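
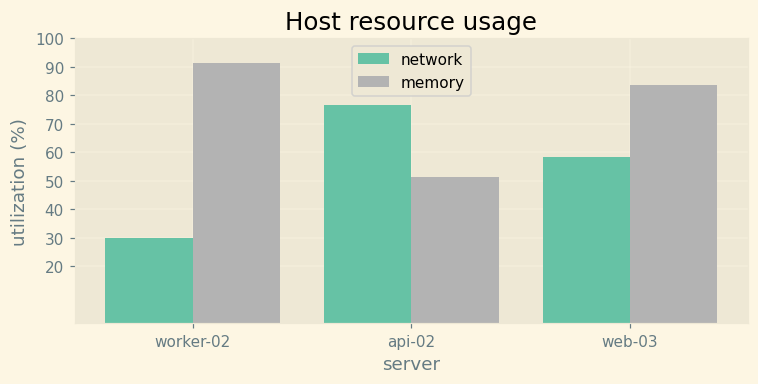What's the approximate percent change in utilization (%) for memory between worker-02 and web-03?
≈ -11.1%

worker-02 ≈ 90, web-03 ≈ 80; (80 − 90) / 90 ≈ -11.1%.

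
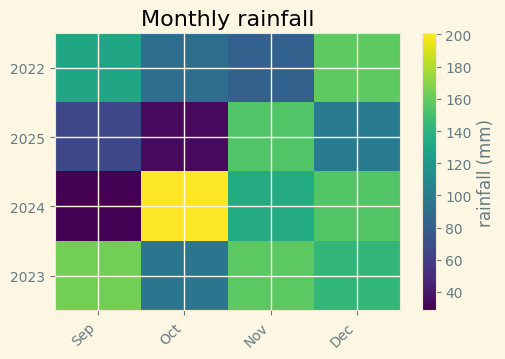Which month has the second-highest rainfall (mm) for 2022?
Sep

Top 3 for 2022: Dec ≈ 160, Sep ≈ 140, Oct ≈ 100.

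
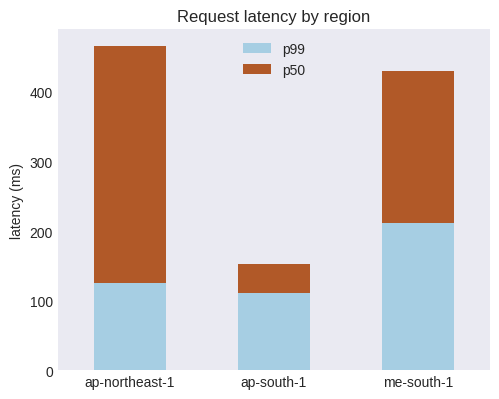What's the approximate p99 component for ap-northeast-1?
p99 top ≈ 150, bottom ≈ 0; segment ≈ 150.

≈ 150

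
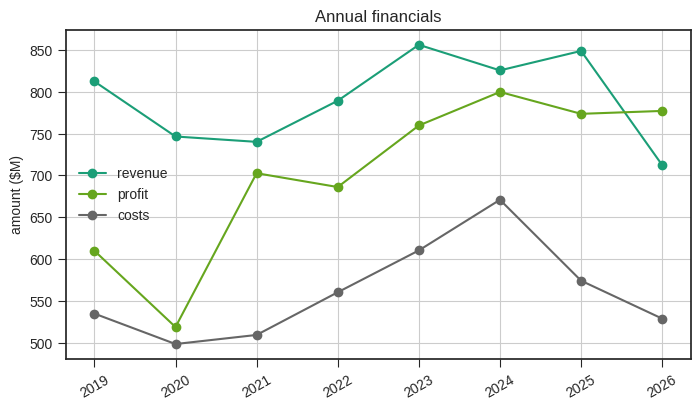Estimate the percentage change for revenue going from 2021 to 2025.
≈ +13.3%

2021 ≈ 750, 2025 ≈ 850; (850 − 750) / 750 ≈ +13.3%.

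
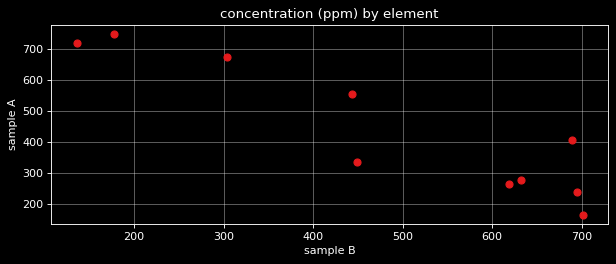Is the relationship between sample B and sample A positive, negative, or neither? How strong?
Points are negatively correlated; strong (|r| ≈ 0.9).

negative, strong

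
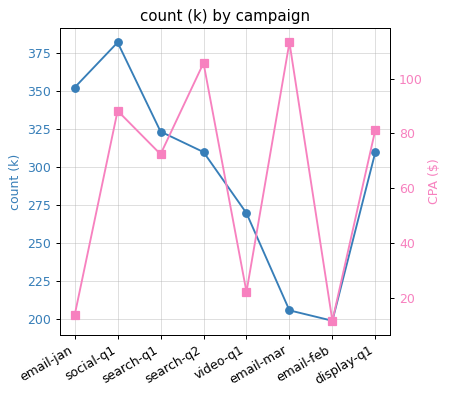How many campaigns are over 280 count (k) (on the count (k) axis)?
5

Above 280: email-jan, social-q1, search-q1, search-q2, display-q1.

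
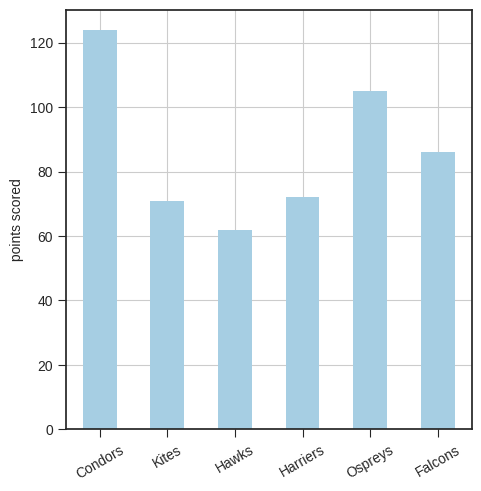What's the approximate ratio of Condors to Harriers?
≈ 1.5×

Condors ≈ 120, Harriers ≈ 80; 120/80 ≈ 1.5.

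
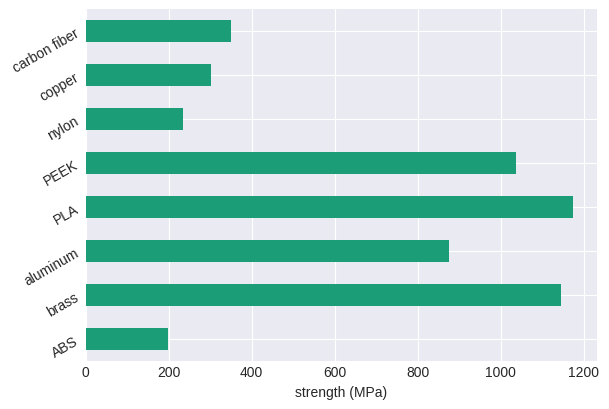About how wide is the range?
Max PLA ≈ 1200, min ABS ≈ 200; range ≈ 1000.

≈ 1000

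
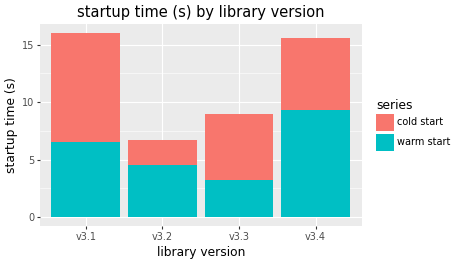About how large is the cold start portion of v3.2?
≈ 2

cold start top ≈ 6, bottom ≈ 4; segment ≈ 2.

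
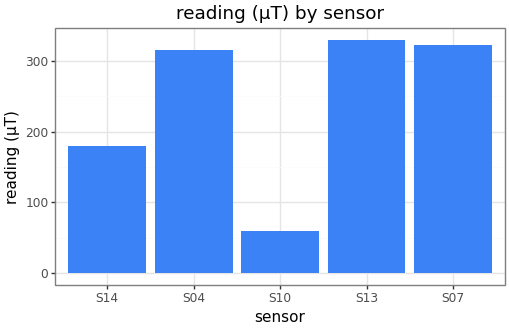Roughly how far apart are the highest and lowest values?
Max S13 ≈ 350, min S10 ≈ 50; range ≈ 300.

≈ 300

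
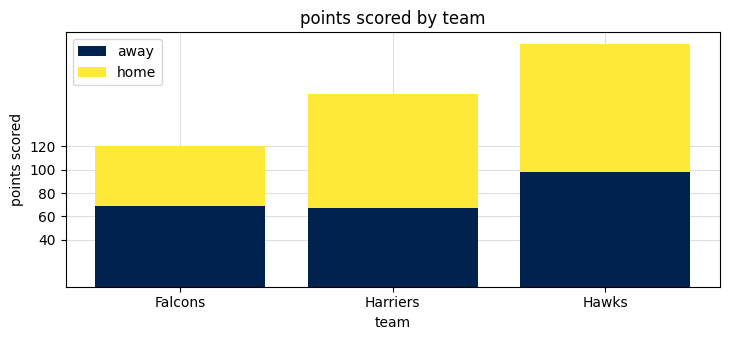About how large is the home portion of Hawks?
≈ 100

home top ≈ 200, bottom ≈ 100; segment ≈ 100.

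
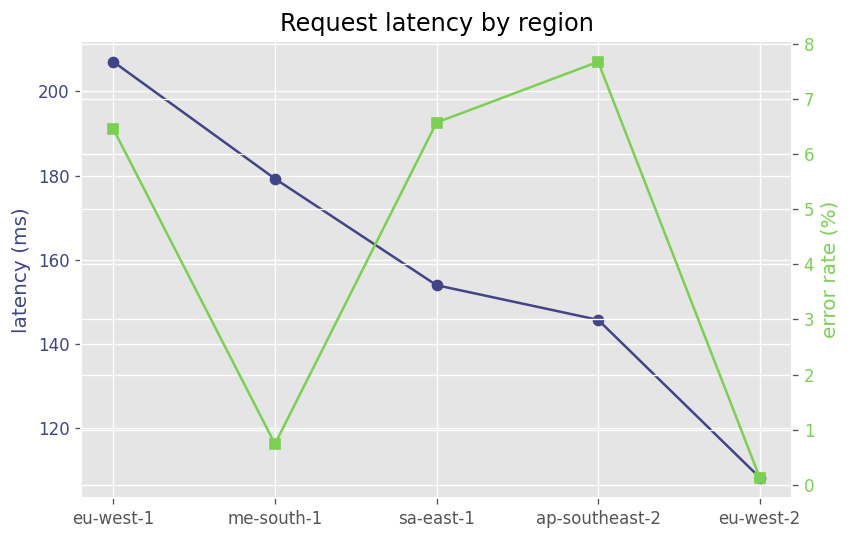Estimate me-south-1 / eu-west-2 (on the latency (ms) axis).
me-south-1 ≈ 180, eu-west-2 ≈ 110; 180/110 ≈ 1.64.

≈ 1.64×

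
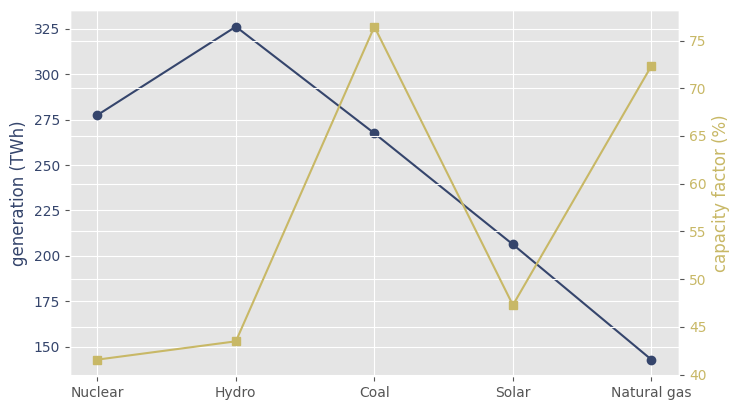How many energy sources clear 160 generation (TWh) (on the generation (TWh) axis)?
4

Above 160: Nuclear, Hydro, Coal, Solar.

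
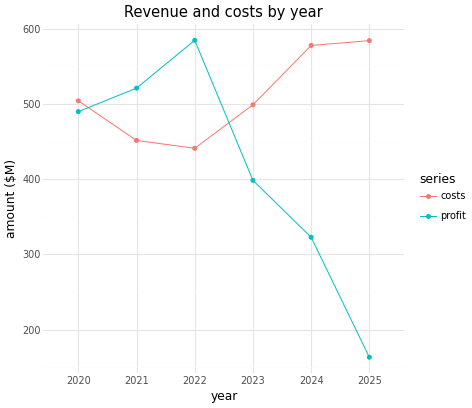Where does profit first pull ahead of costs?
2021

2020: profit ≈ 500 vs costs ≈ 500 (not yet); 2021: profit ≈ 500 vs costs ≈ 450 (first crossover).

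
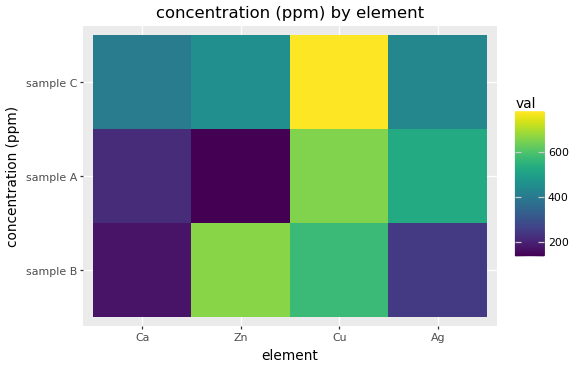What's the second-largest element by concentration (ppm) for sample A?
Ag

Top 3 for sample A: Cu ≈ 700, Ag ≈ 500, Ca ≈ 200.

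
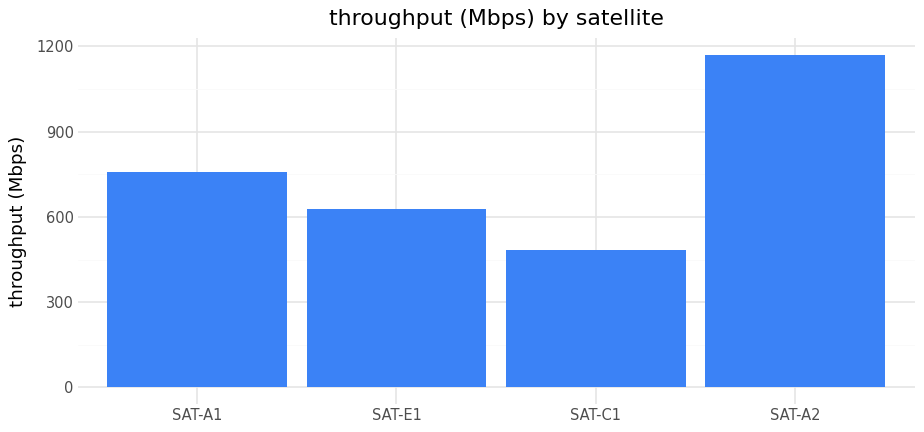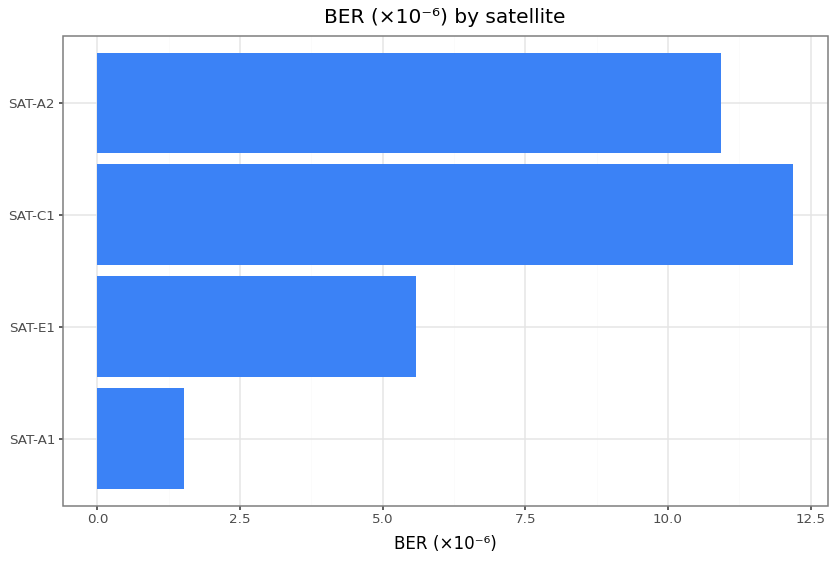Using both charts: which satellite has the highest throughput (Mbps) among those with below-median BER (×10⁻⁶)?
SAT-A1

Chart 2 median BER (×10⁻⁶) ≈ 8; below-median satellites: SAT-A1, SAT-E1. Among those, SAT-A1 has the highest throughput (Mbps) (≈ 800).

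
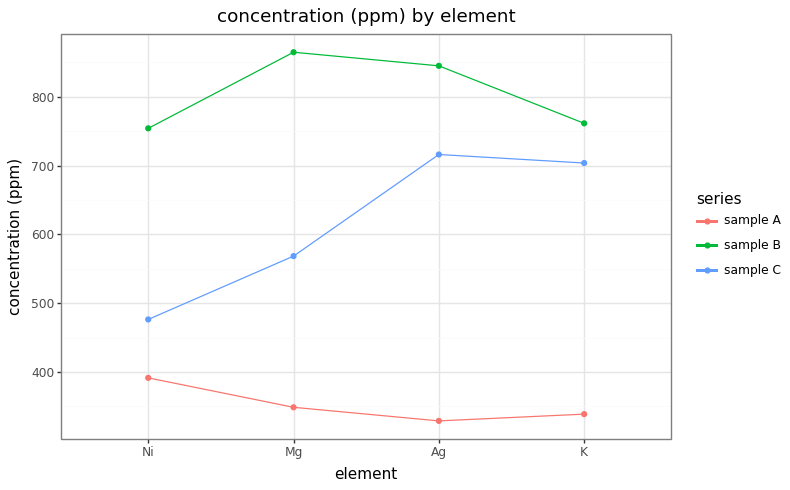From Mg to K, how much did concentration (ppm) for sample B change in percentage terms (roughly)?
≈ -11.8%

Mg ≈ 850, K ≈ 750; (750 − 850) / 850 ≈ -11.8%.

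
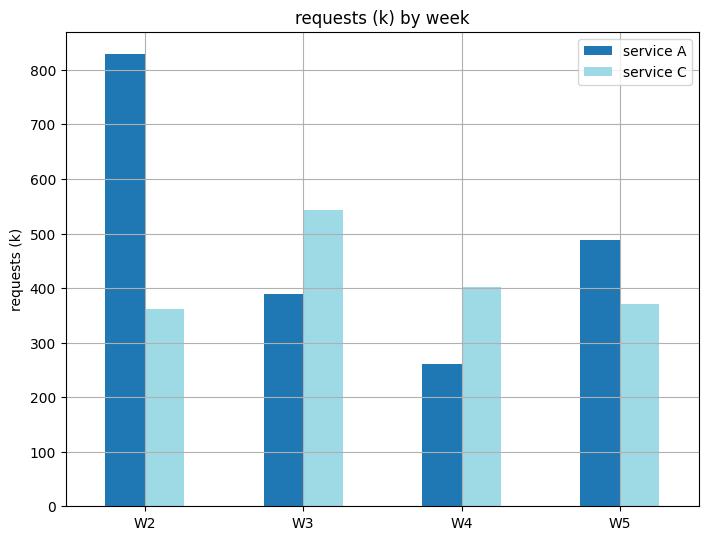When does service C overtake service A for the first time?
W3

W2: service C ≈ 400 vs service A ≈ 800 (not yet); W3: service C ≈ 500 vs service A ≈ 400 (first crossover).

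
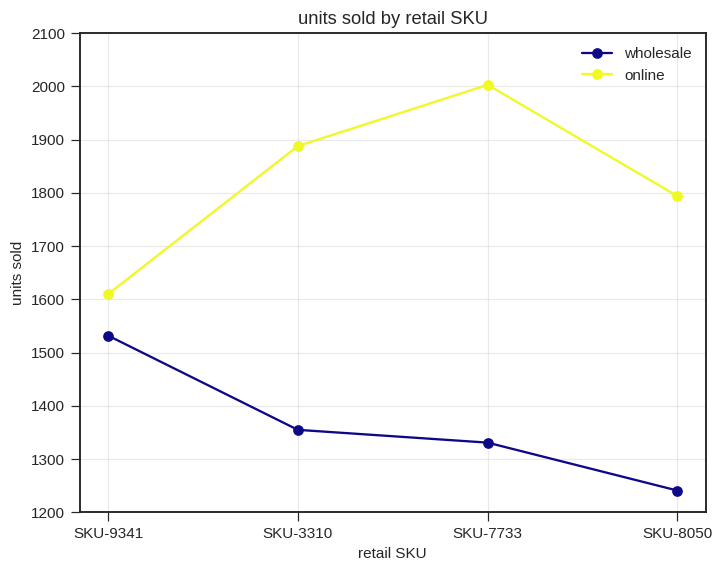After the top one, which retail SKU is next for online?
SKU-3310

Top 3 for online: SKU-7733 ≈ 2000, SKU-3310 ≈ 1900, SKU-8050 ≈ 1800.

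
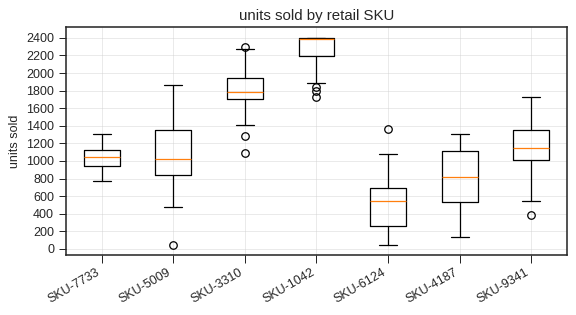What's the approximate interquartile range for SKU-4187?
Q3 ≈ 1200, Q1 ≈ 600; IQR ≈ 600.

≈ 600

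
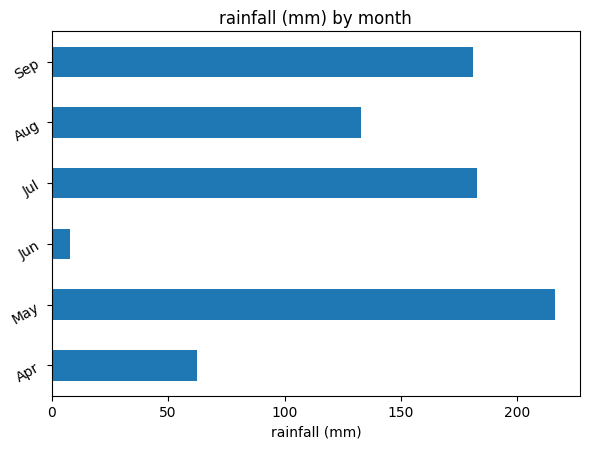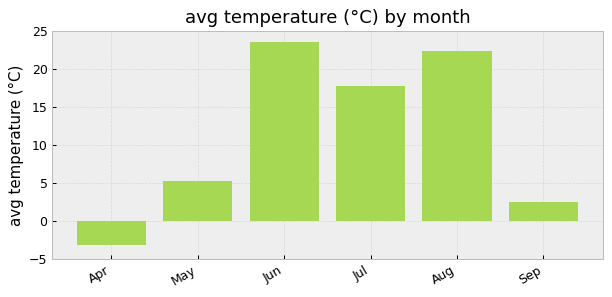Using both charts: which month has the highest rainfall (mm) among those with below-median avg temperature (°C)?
Chart 2 median avg temperature (°C) ≈ 10; below-median months: Apr, May, Sep. Among those, May has the highest rainfall (mm) (≈ 220).

May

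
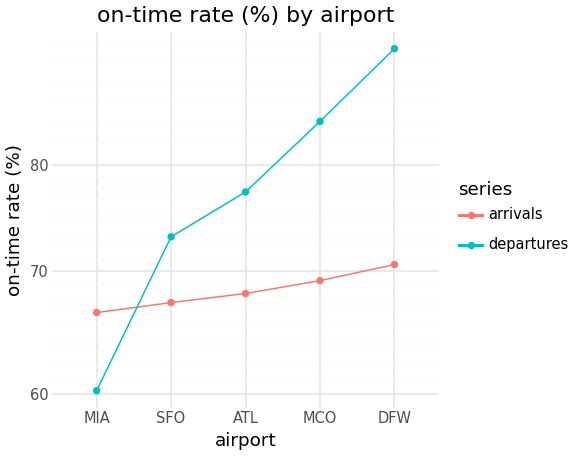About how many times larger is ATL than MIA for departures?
≈ 1.25×

ATL ≈ 75, MIA ≈ 60; 75/60 ≈ 1.25.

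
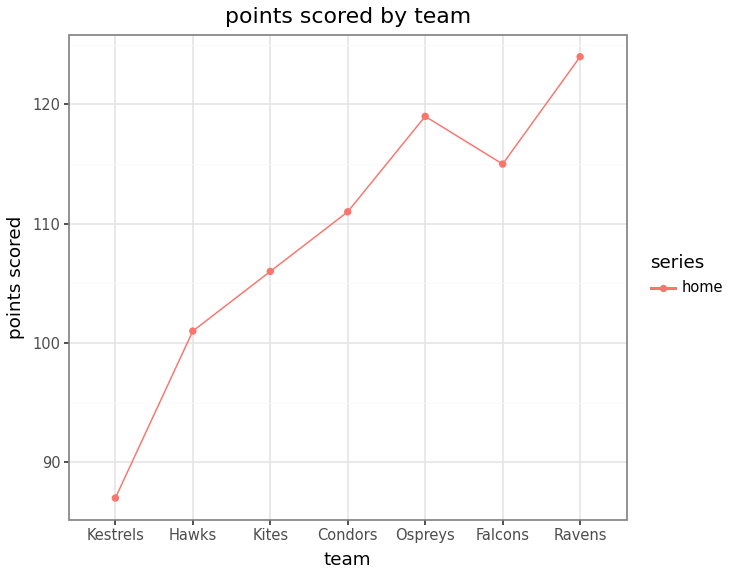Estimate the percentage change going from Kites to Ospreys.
≈ +14.3%

Kites ≈ 105, Ospreys ≈ 120; (120 − 105) / 105 ≈ +14.3%.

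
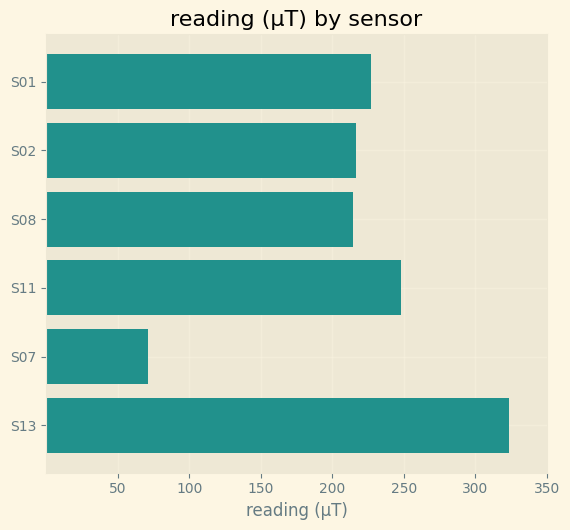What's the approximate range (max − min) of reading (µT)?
≈ 250

Max S13 ≈ 300, min S07 ≈ 50; range ≈ 250.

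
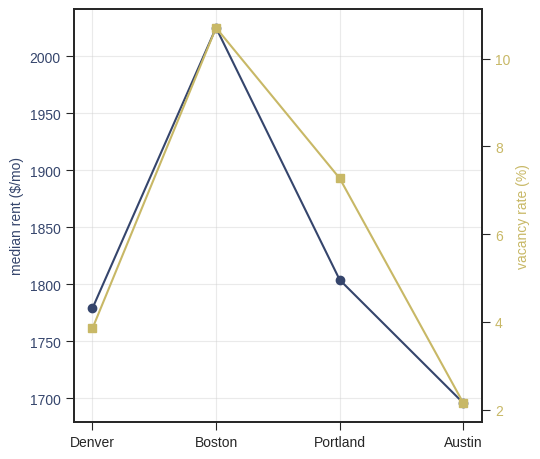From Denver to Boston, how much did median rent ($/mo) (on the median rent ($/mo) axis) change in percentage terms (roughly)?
Denver ≈ 1800, Boston ≈ 2000; (2000 − 1800) / 1800 ≈ +11.1%.

≈ +11.1%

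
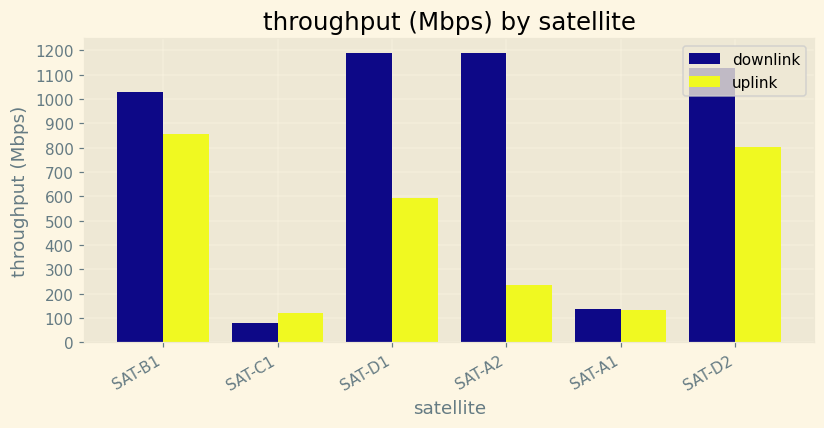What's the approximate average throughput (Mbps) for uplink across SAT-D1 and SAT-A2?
≈ 400

(600 + 200) / 2 ≈ 400.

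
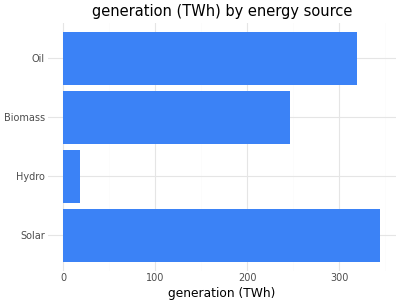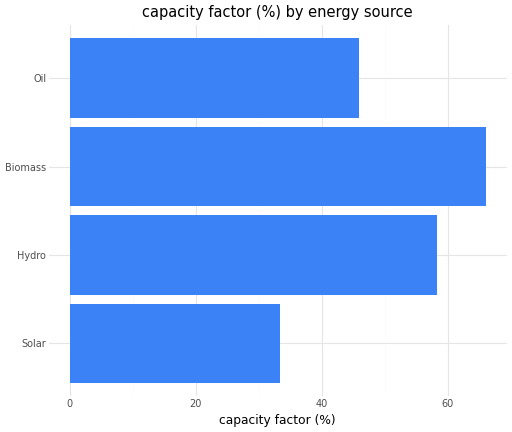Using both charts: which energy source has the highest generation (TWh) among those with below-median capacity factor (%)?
Chart 2 median capacity factor (%) ≈ 50; below-median energy sources: Solar, Oil. Among those, Solar has the highest generation (TWh) (≈ 350).

Solar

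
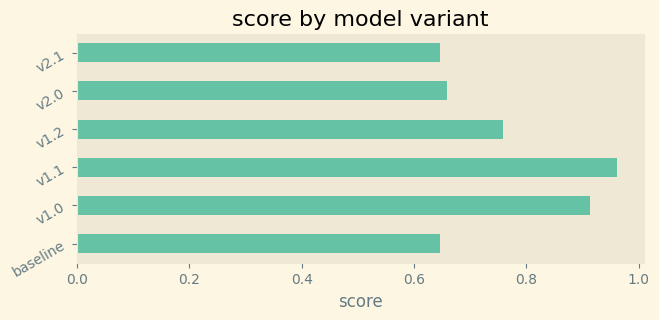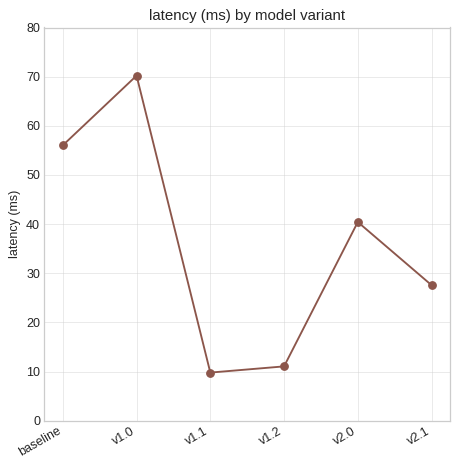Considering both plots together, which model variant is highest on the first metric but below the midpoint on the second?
Chart 2 median latency (ms) ≈ 30; below-median model variants: v1.1, v1.2, v2.1. Among those, v1.1 has the highest score (≈ 1).

v1.1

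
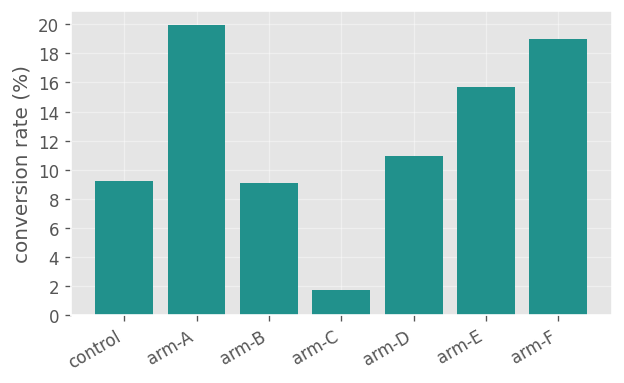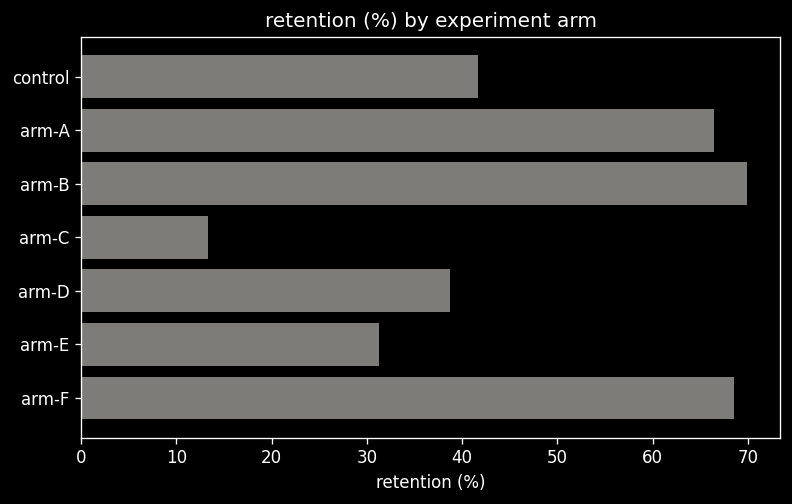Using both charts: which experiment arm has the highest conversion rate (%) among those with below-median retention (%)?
Chart 2 median retention (%) ≈ 40; below-median experiment arms: arm-C, arm-D, arm-E. Among those, arm-E has the highest conversion rate (%) (≈ 16).

arm-E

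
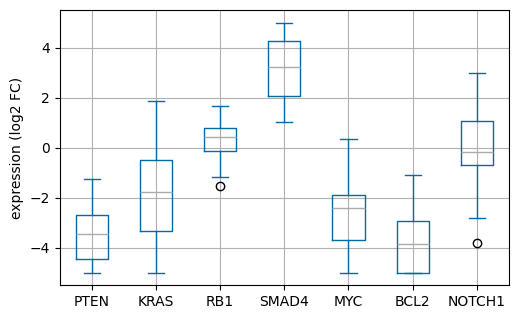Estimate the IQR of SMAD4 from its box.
≈ 2

Q3 ≈ 4, Q1 ≈ 2; IQR ≈ 2.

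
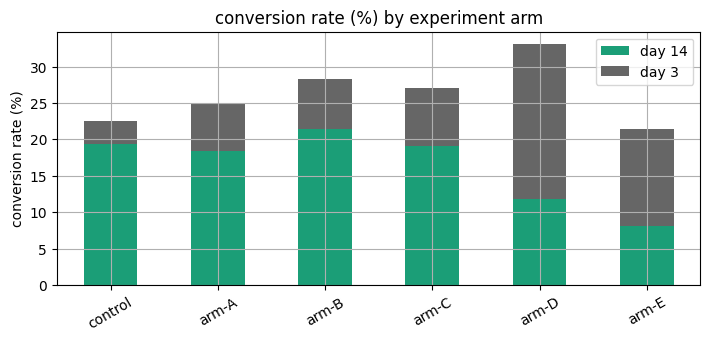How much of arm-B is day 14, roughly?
day 14 top ≈ 20, bottom ≈ 0; segment ≈ 20.

≈ 20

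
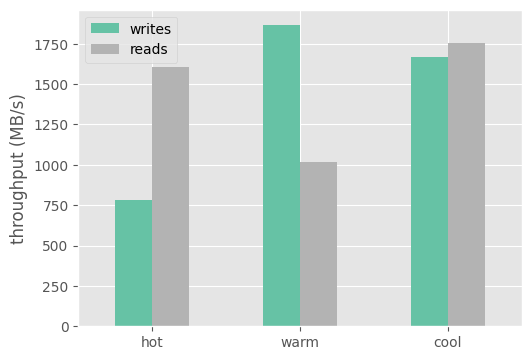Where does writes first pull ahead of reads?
warm

hot: writes ≈ 800 vs reads ≈ 1600 (not yet); warm: writes ≈ 1800 vs reads ≈ 1000 (first crossover).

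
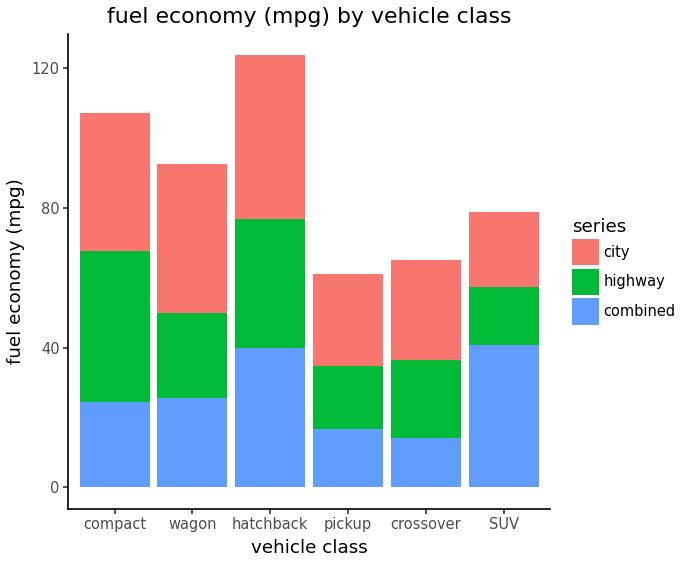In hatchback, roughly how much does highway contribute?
≈ 40

highway top ≈ 80, bottom ≈ 40; segment ≈ 40.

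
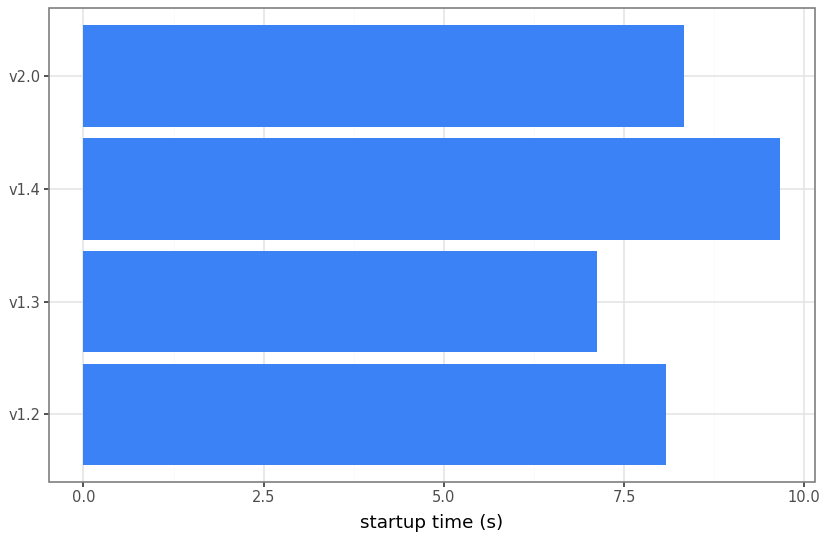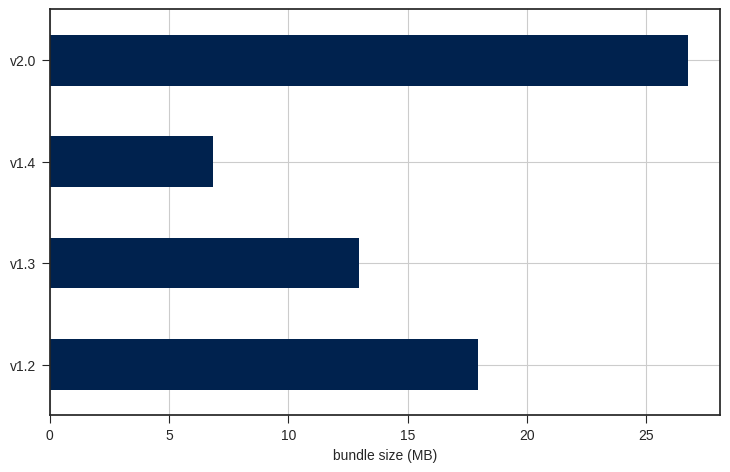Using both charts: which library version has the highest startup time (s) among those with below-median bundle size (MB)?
v1.4

Chart 2 median bundle size (MB) ≈ 15; below-median library versions: v1.3, v1.4. Among those, v1.4 has the highest startup time (s) (≈ 10).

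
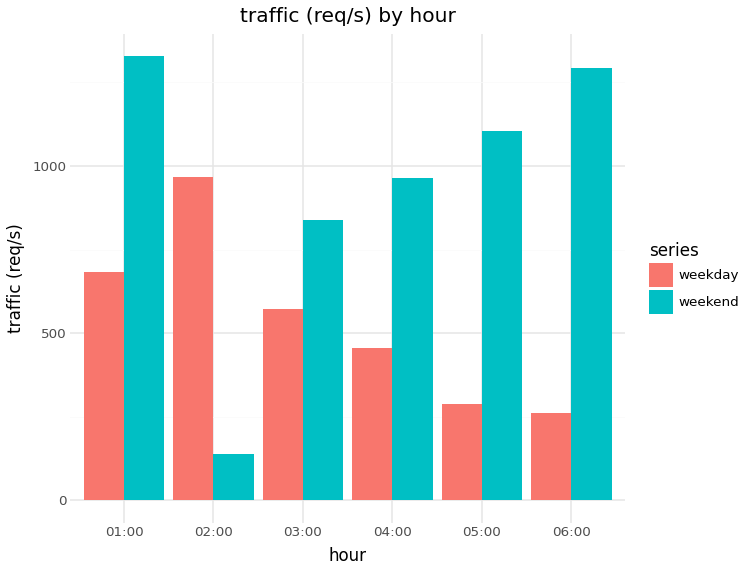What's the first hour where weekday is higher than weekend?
02:00

01:00: weekday ≈ 600 vs weekend ≈ 1400 (not yet); 02:00: weekday ≈ 1000 vs weekend ≈ 200 (first crossover).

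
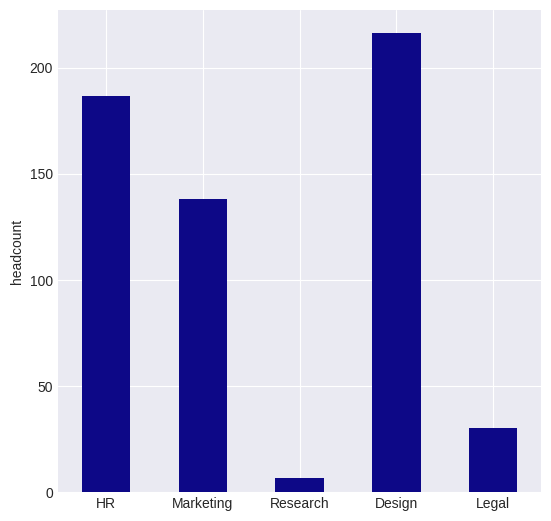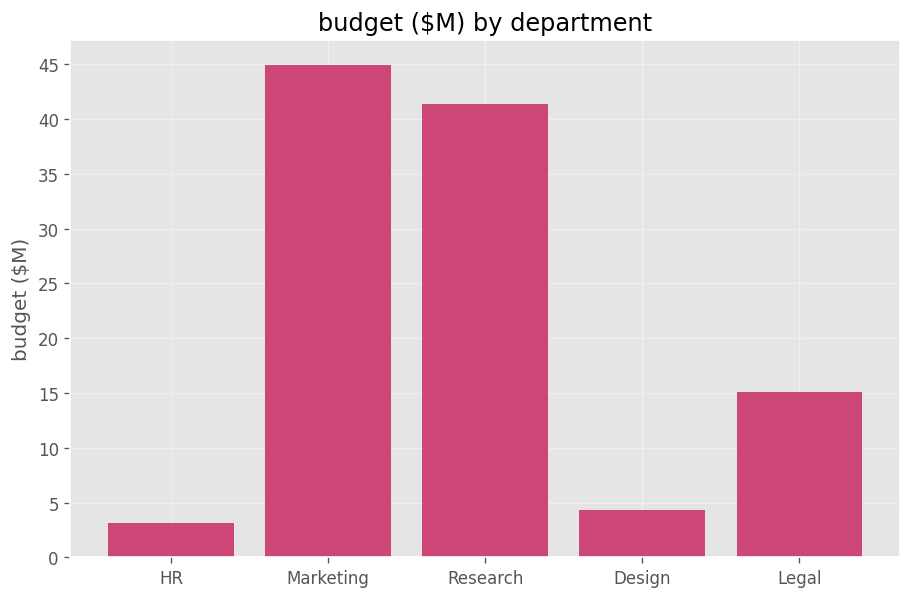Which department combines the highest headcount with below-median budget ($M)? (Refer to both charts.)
Chart 2 median budget ($M) ≈ 15; below-median departments: HR, Design. Among those, Design has the highest headcount (≈ 220).

Design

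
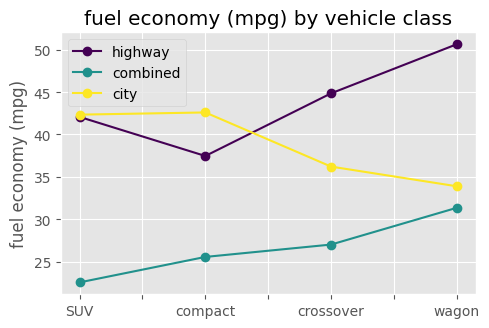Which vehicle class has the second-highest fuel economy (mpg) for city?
Top 3 for city: compact ≈ 45, SUV ≈ 40, crossover ≈ 35.

SUV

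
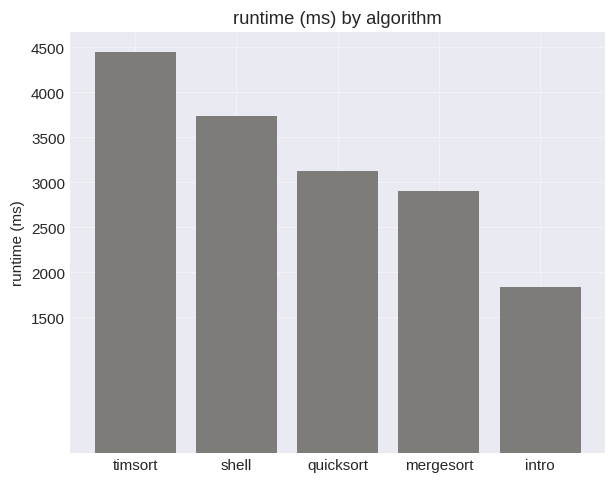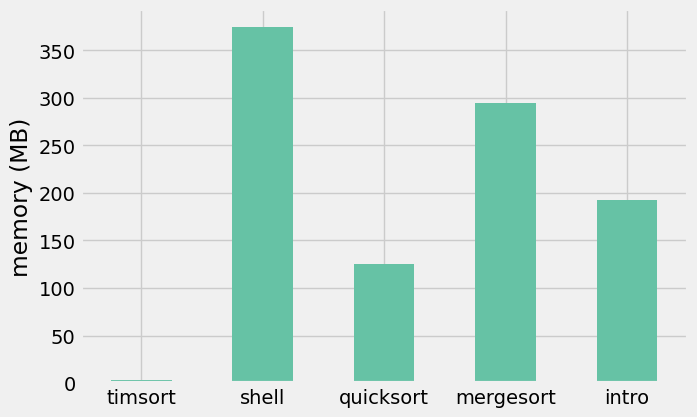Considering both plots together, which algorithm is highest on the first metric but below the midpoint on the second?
timsort

Chart 2 median memory (MB) ≈ 200; below-median algorithms: timsort, quicksort. Among those, timsort has the highest runtime (ms) (≈ 4500).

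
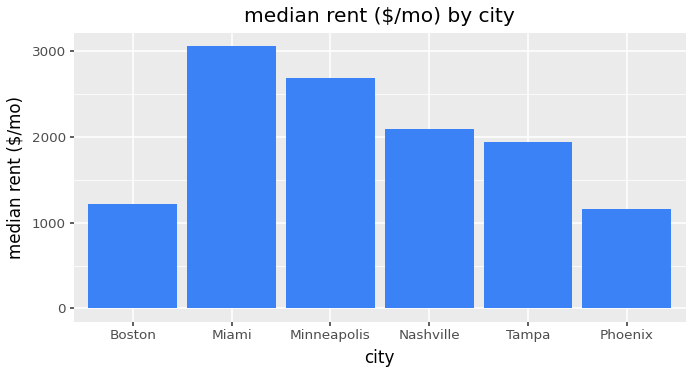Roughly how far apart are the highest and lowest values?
≈ 2000

Max Miami ≈ 3000, min Phoenix ≈ 1000; range ≈ 2000.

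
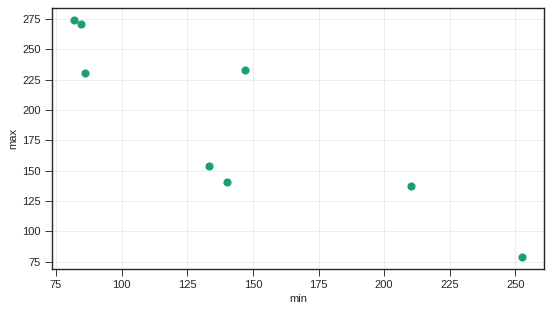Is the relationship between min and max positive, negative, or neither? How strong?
negative, strong

Points are negatively correlated; strong (|r| ≈ 0.9).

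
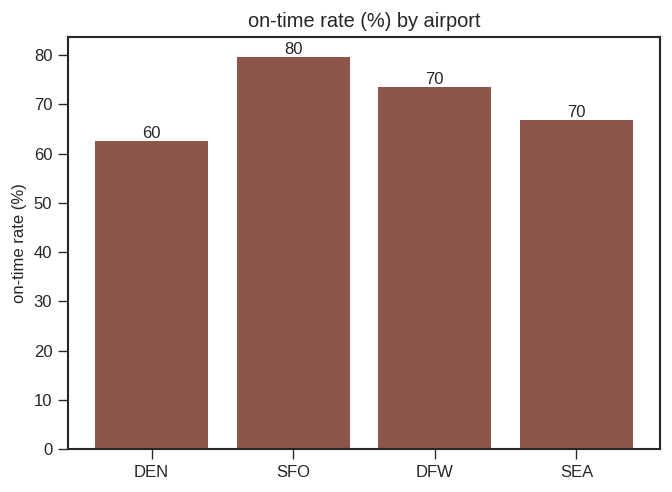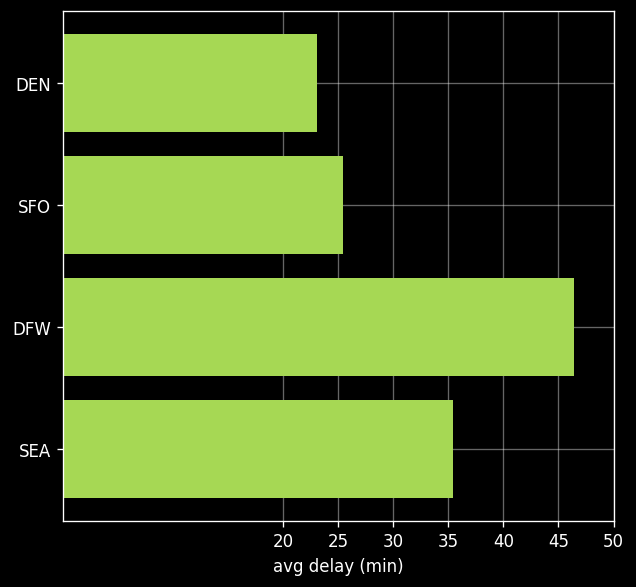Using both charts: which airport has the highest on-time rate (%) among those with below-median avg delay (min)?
SFO

Chart 2 median avg delay (min) ≈ 30; below-median airports: DEN, SFO. Among those, SFO has the highest on-time rate (%) (≈ 80).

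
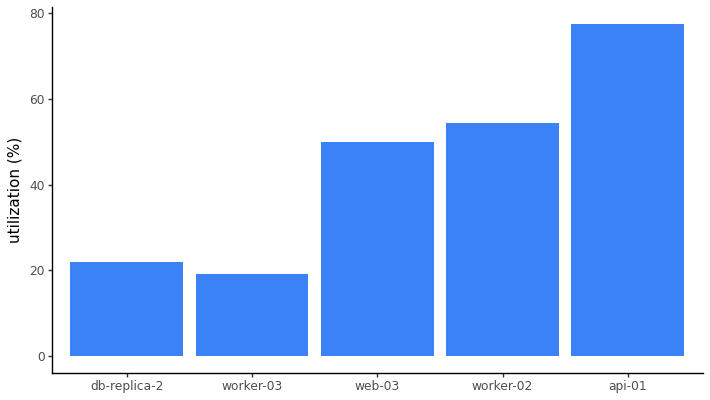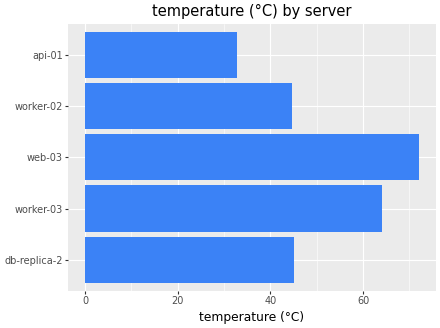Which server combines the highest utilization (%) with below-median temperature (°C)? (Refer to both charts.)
Chart 2 median temperature (°C) ≈ 50; below-median servers: worker-02, api-01. Among those, api-01 has the highest utilization (%) (≈ 80).

api-01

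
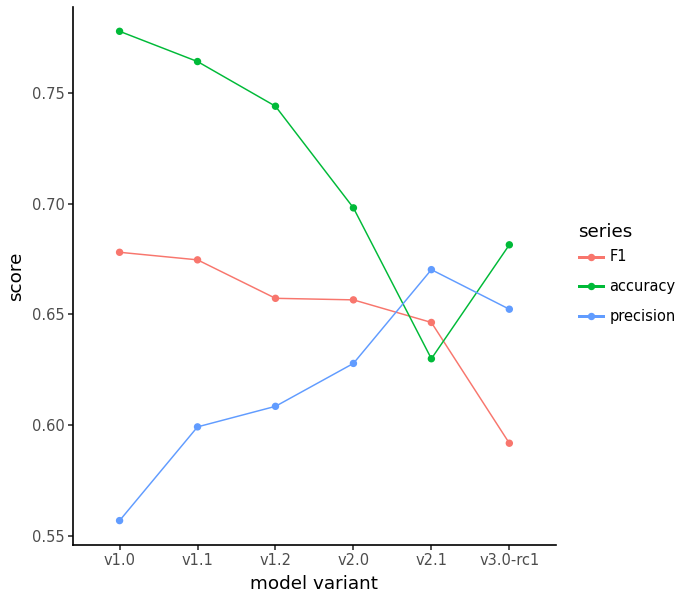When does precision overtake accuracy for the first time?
v2.1

v2.0: precision ≈ 0.62 vs accuracy ≈ 0.70 (not yet); v2.1: precision ≈ 0.68 vs accuracy ≈ 0.62 (first crossover).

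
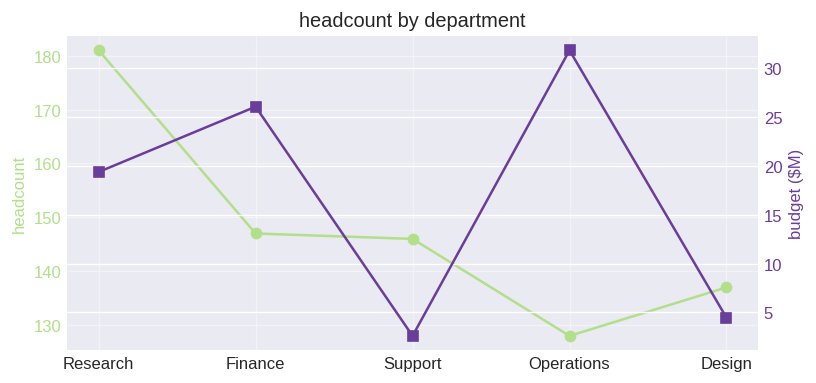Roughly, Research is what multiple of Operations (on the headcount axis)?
Research ≈ 180, Operations ≈ 130; 180/130 ≈ 1.38.

≈ 1.38×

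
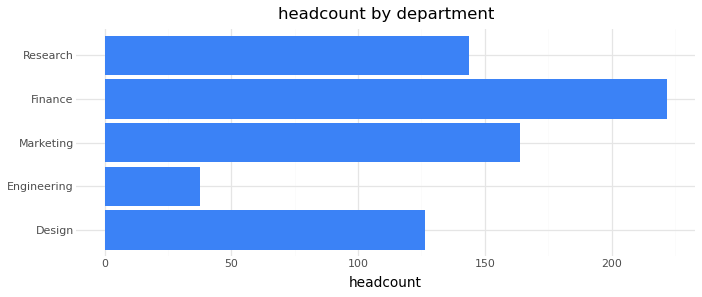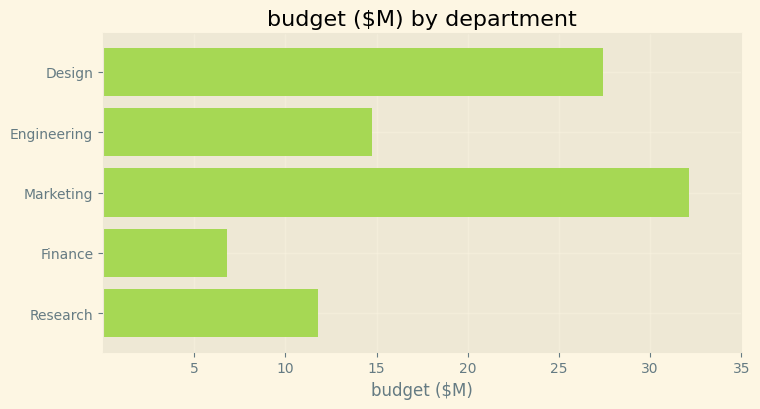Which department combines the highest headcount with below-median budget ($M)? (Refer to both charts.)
Finance

Chart 2 median budget ($M) ≈ 15; below-median departments: Finance, Research. Among those, Finance has the highest headcount (≈ 225).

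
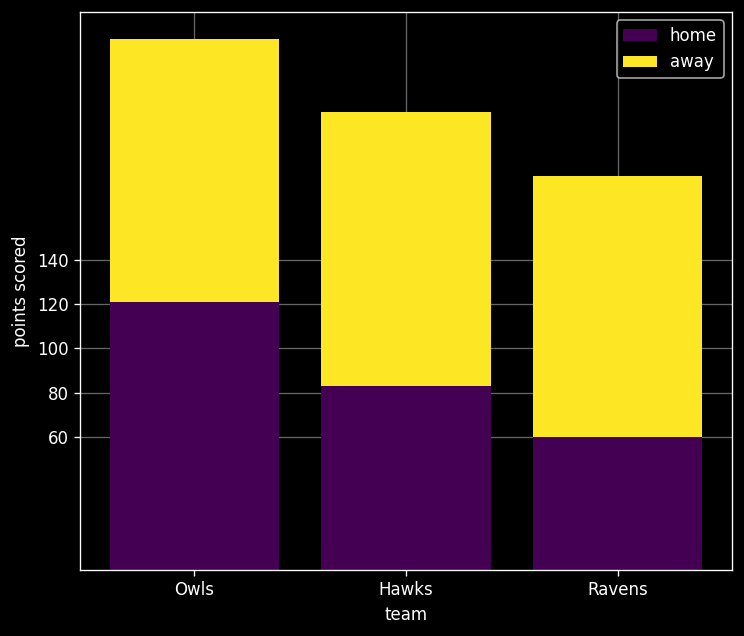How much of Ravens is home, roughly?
≈ 60

home top ≈ 60, bottom ≈ 0; segment ≈ 60.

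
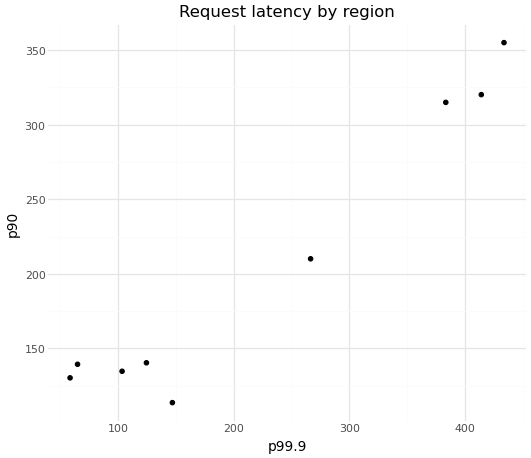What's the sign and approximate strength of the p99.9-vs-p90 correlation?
positive, strong

Points are positively correlated; strong (|r| ≈ 1.0).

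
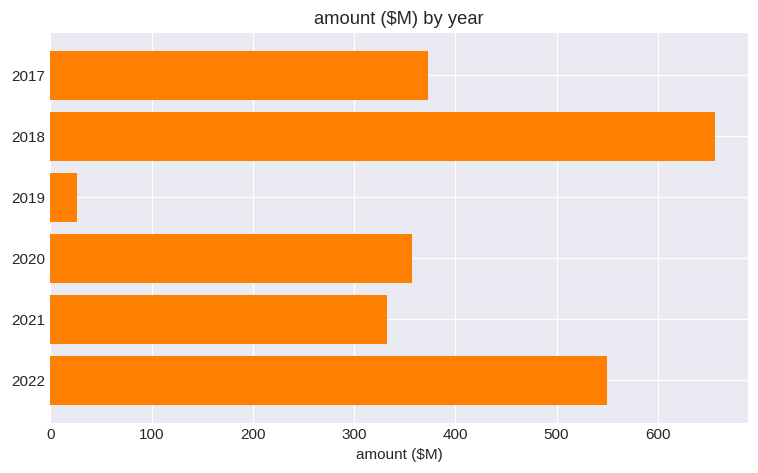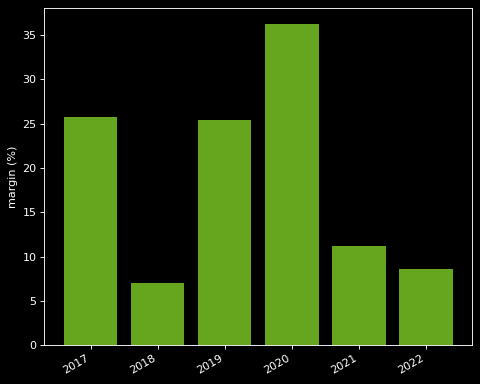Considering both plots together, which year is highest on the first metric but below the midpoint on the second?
2018

Chart 2 median margin (%) ≈ 20; below-median years: 2018, 2021, 2022. Among those, 2018 has the highest amount ($M) (≈ 700).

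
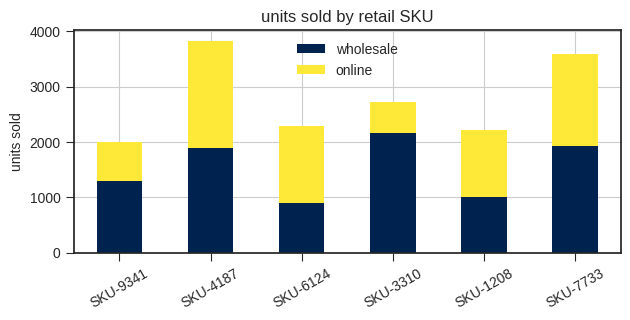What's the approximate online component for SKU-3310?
online top ≈ 2500, bottom ≈ 2000; segment ≈ 500.

≈ 500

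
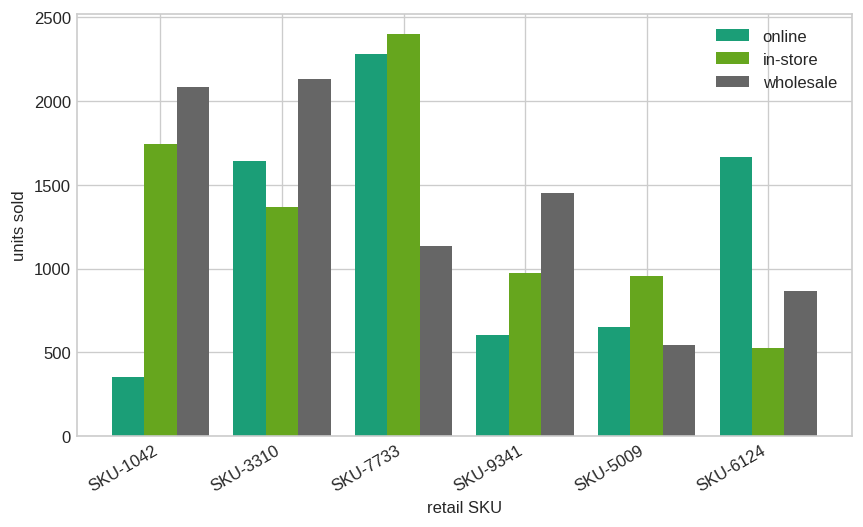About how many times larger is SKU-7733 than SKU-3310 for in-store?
≈ 1.71×

SKU-7733 ≈ 2400, SKU-3310 ≈ 1400; 2400/1400 ≈ 1.71.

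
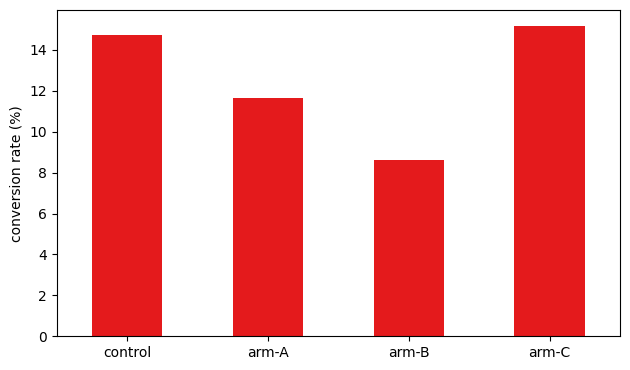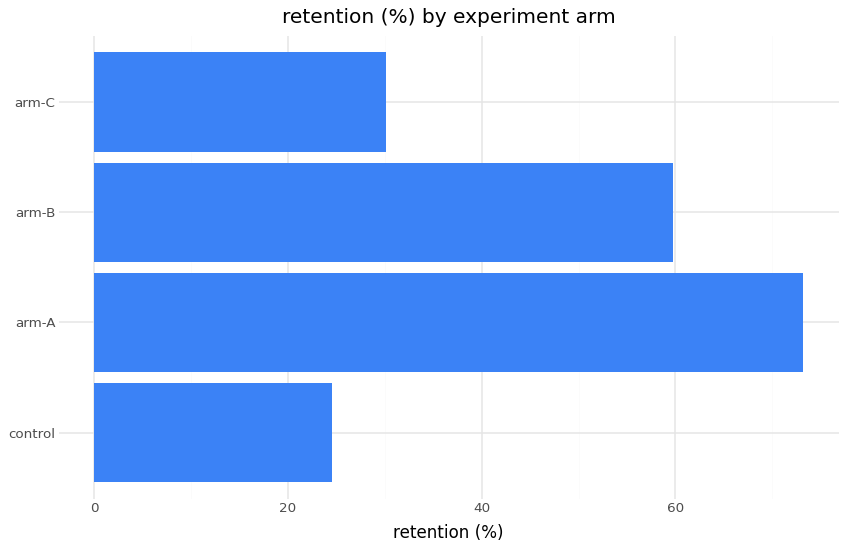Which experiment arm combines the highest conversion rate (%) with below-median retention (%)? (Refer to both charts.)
Chart 2 median retention (%) ≈ 40; below-median experiment arms: control, arm-C. Among those, arm-C has the highest conversion rate (%) (≈ 16).

arm-C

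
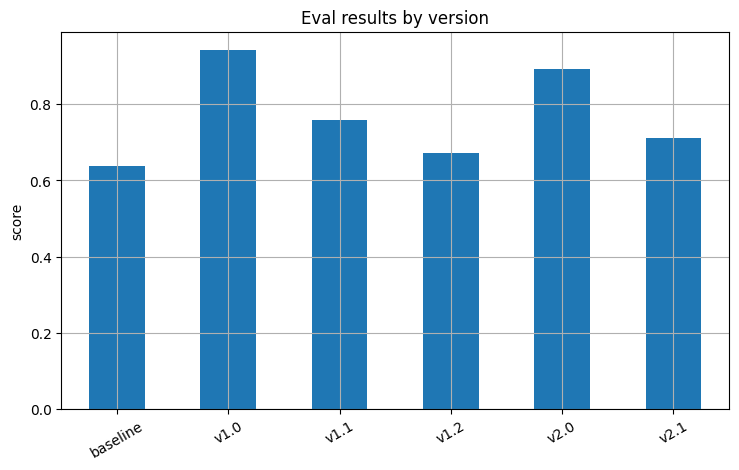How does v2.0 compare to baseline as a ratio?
v2.0 ≈ 0.9, baseline ≈ 0.6; 0.9/0.6 ≈ 1.5.

≈ 1.5×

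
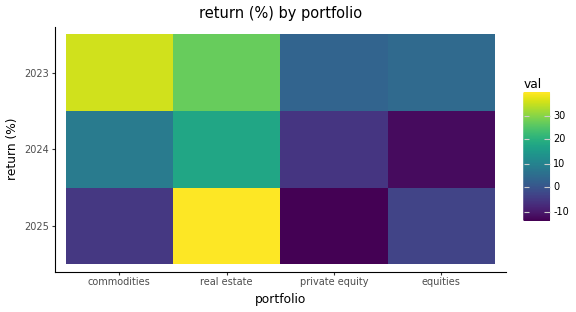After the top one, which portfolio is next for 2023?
Top 3 for 2023: commodities ≈ 35, real estate ≈ 25, equities ≈ 5.

real estate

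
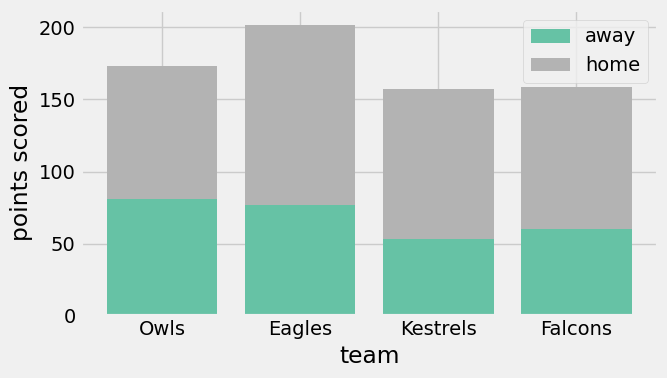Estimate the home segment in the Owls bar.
home top ≈ 180, bottom ≈ 80; segment ≈ 100.

≈ 100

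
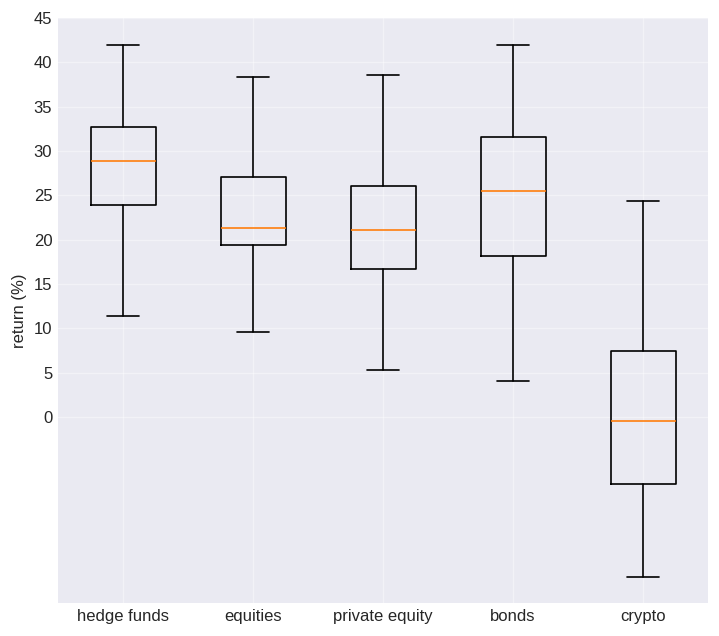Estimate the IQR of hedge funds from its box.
Q3 ≈ 35, Q1 ≈ 25; IQR ≈ 10.

≈ 10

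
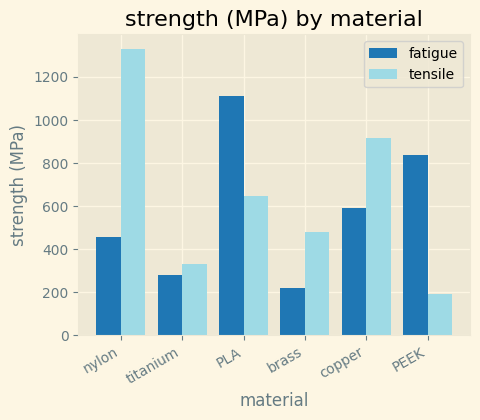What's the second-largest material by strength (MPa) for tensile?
Top 3 for tensile: nylon ≈ 1400, copper ≈ 1000, PLA ≈ 600.

copper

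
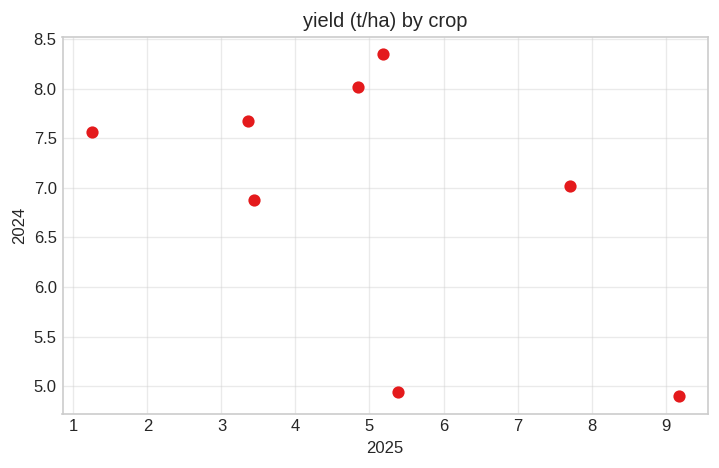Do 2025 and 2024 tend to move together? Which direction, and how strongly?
negative, moderate

Points are negatively correlated; moderate (|r| ≈ 0.5).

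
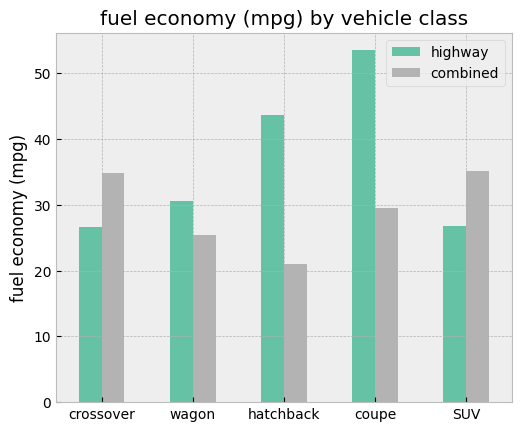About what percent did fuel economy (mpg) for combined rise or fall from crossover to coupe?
≈ -14.3%

crossover ≈ 35, coupe ≈ 30; (30 − 35) / 35 ≈ -14.3%.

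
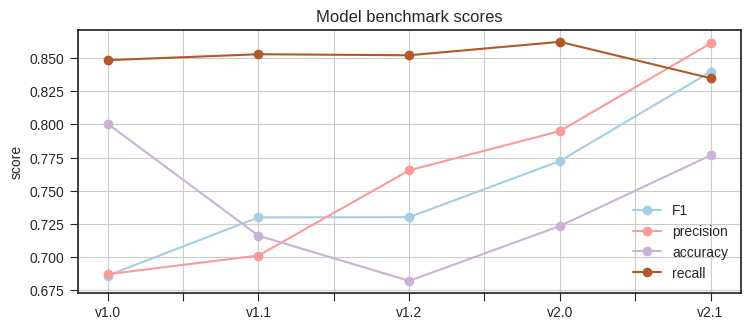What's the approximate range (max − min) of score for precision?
≈ 0.18

Max v2.1 ≈ 0.86, min v1.0 ≈ 0.68; range ≈ 0.18.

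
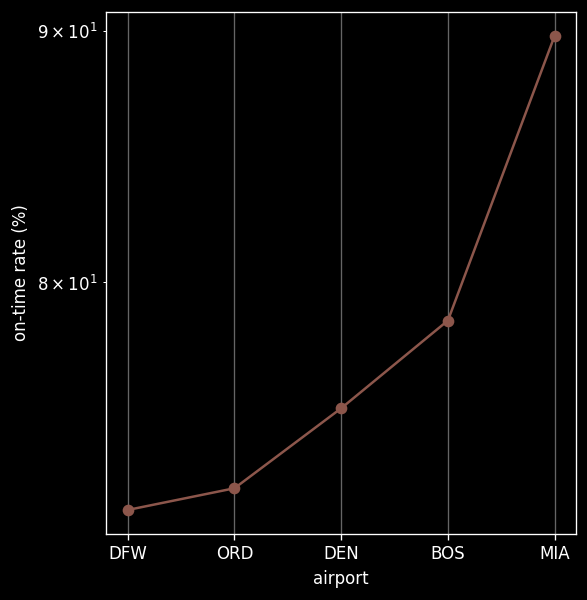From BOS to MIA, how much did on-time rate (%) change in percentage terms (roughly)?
BOS ≈ 78, MIA ≈ 90; (90 − 78) / 78 ≈ +15.4%.

≈ +15.4%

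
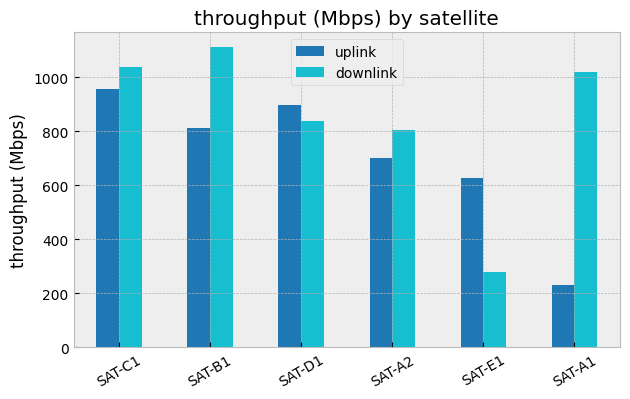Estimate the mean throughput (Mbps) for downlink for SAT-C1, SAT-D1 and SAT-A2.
(1000 + 800 + 800) / 3 ≈ 867.

≈ 867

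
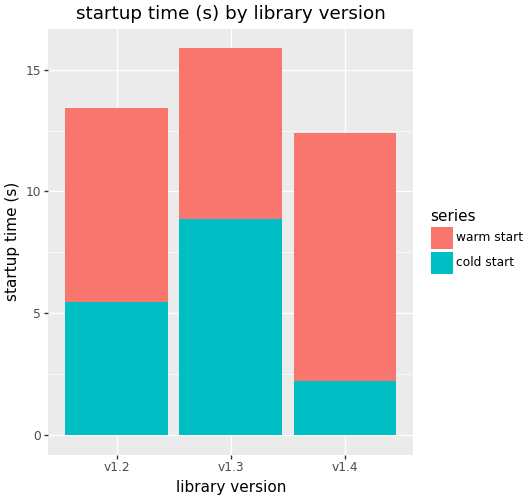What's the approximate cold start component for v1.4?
cold start top ≈ 2, bottom ≈ 0; segment ≈ 2.

≈ 2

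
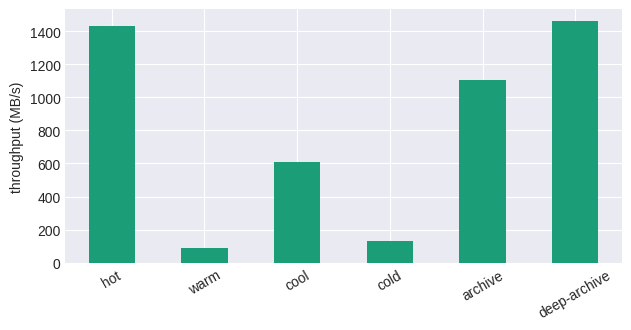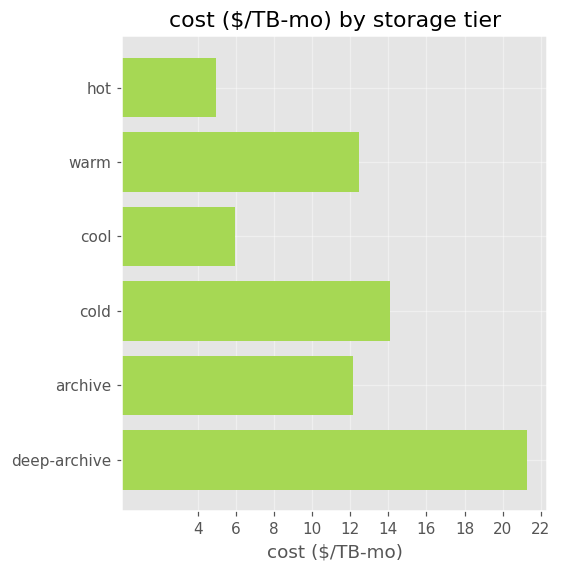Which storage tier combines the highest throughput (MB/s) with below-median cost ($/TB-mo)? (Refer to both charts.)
hot

Chart 2 median cost ($/TB-mo) ≈ 12; below-median storage tiers: hot, cool, archive. Among those, hot has the highest throughput (MB/s) (≈ 1400).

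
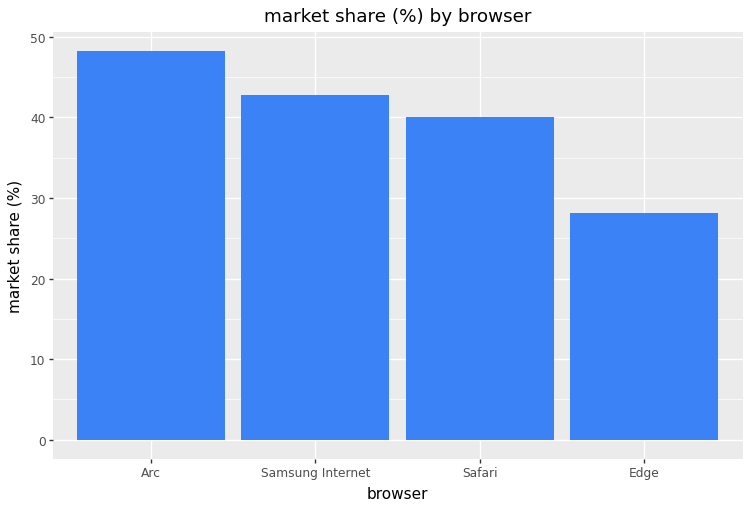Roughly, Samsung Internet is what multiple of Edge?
Samsung Internet ≈ 45, Edge ≈ 30; 45/30 ≈ 1.5.

≈ 1.5×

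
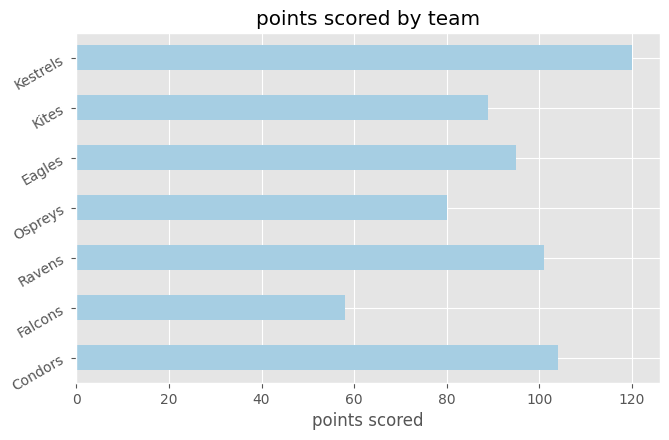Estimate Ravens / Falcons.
≈ 1.67×

Ravens ≈ 100, Falcons ≈ 60; 100/60 ≈ 1.67.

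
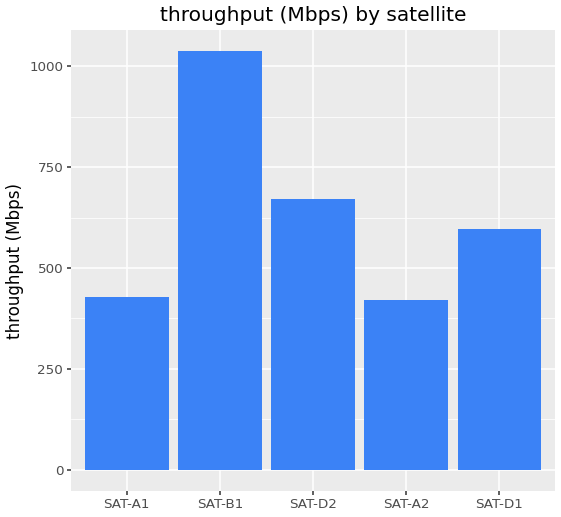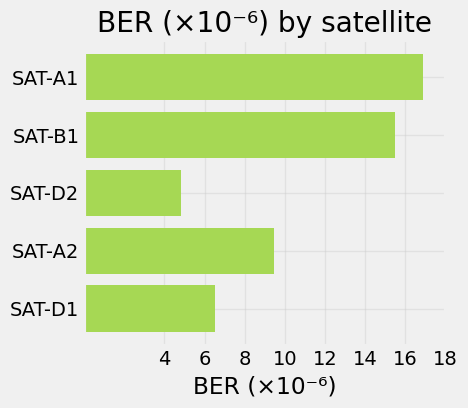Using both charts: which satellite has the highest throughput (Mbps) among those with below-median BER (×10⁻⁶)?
SAT-D2

Chart 2 median BER (×10⁻⁶) ≈ 10; below-median satellites: SAT-D2, SAT-D1. Among those, SAT-D2 has the highest throughput (Mbps) (≈ 700).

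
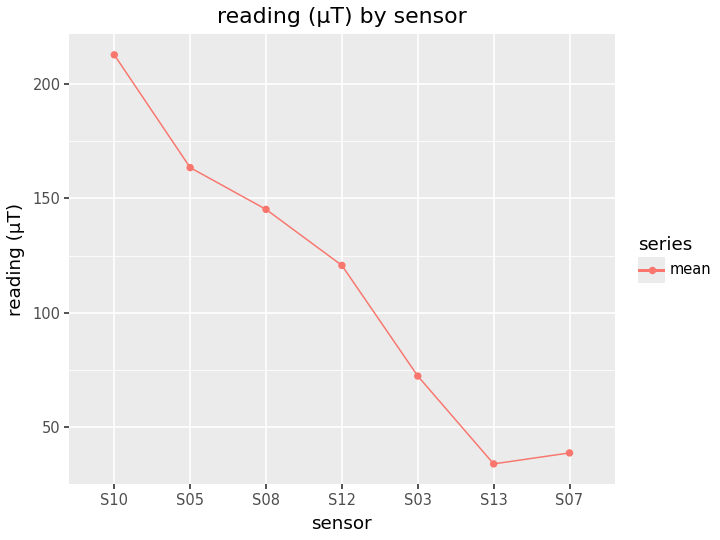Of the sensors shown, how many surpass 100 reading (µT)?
Above 100: S10, S05, S08, S12.

4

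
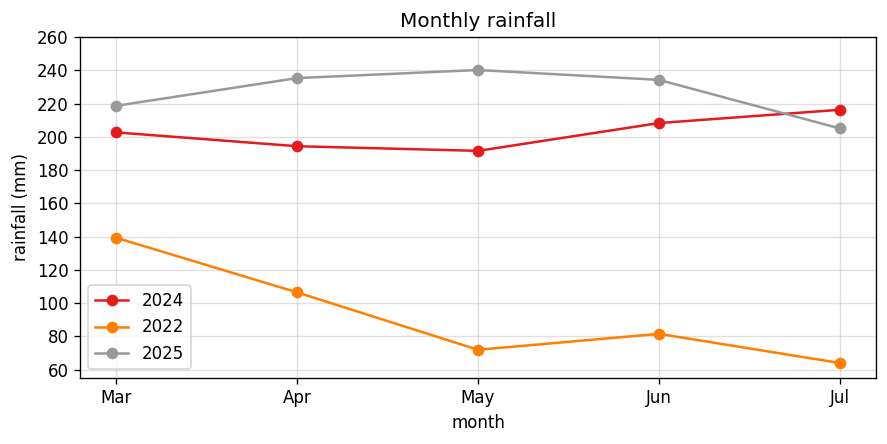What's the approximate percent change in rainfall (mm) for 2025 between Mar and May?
≈ +9.1%

Mar ≈ 220, May ≈ 240; (240 − 220) / 220 ≈ +9.1%.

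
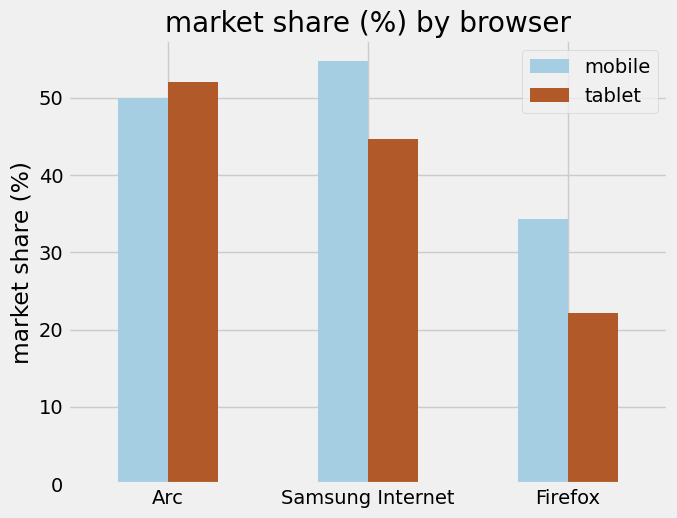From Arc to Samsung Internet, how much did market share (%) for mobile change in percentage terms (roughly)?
≈ +10%

Arc ≈ 50, Samsung Internet ≈ 55; (55 − 50) / 50 ≈ +10%.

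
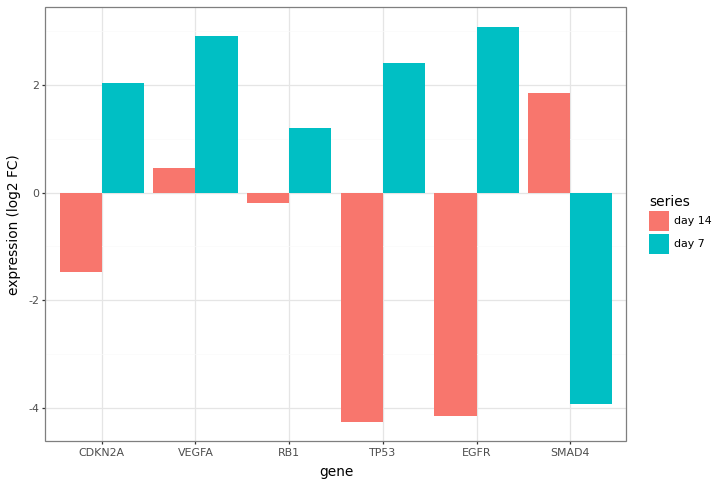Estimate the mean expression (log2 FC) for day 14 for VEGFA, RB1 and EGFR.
(0 + 0 + -4) / 3 ≈ -1.

≈ -1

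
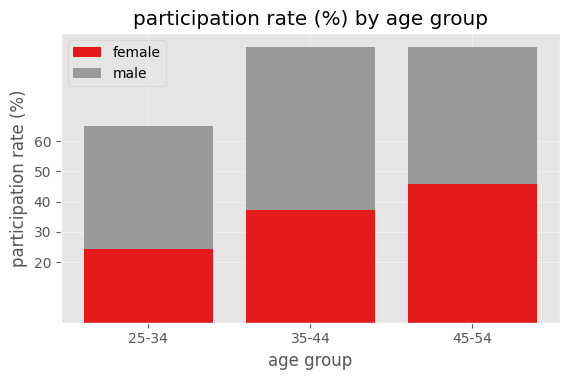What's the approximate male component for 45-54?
male top ≈ 90, bottom ≈ 50; segment ≈ 40.

≈ 40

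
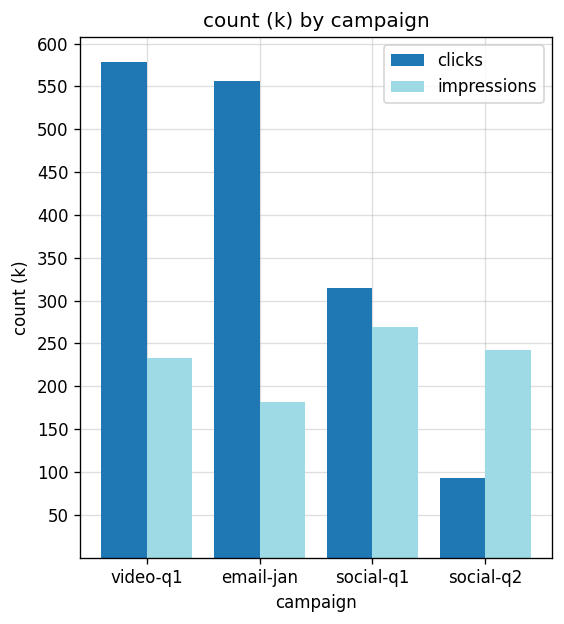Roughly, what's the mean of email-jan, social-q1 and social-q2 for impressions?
(200 + 250 + 250) / 3 ≈ 233.

≈ 233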